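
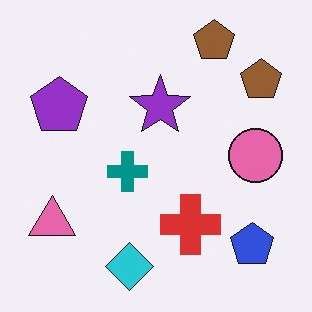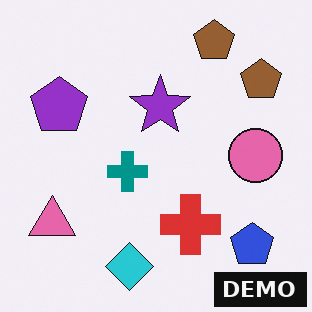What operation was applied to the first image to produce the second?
The image was watermarked with the text "DEMO" in the lower-right corner.

A dark label reading "DEMO" appears in the lower-right corner.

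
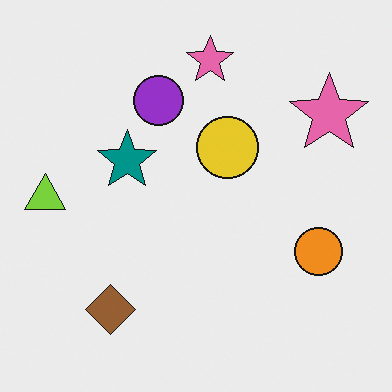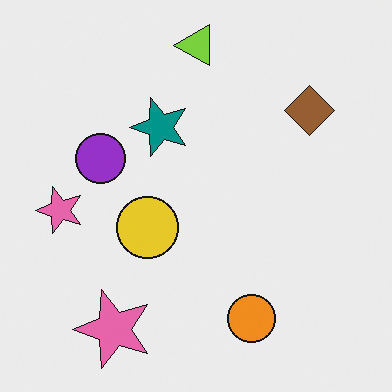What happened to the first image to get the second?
It was transposed (reflected across the top-left ↔ bottom-right diagonal).

Shapes have swapped their row and column positions — what was in the top-right is now in the bottom-left — a diagonal reflection.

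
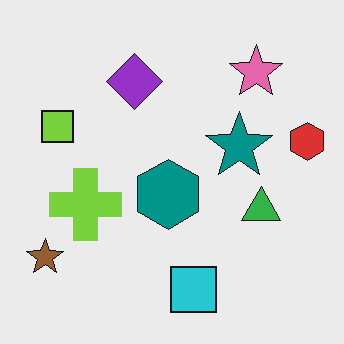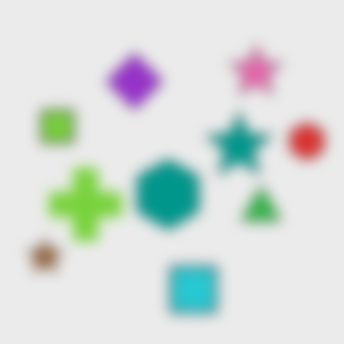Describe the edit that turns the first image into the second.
The transformation is: strongly gaussian-blurred.

Shape edges and outlines are uniformly softened across the whole image.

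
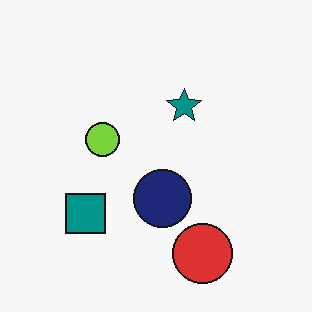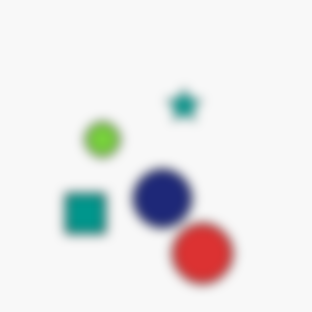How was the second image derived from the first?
The image was strongly gaussian-blurred.

Shape edges and outlines are uniformly softened across the whole image.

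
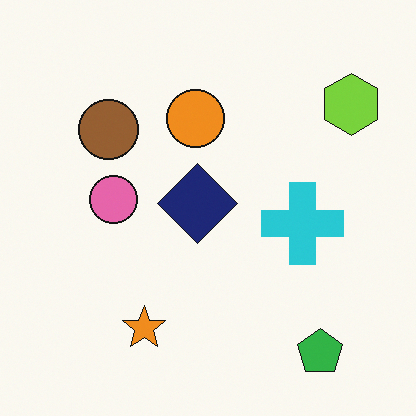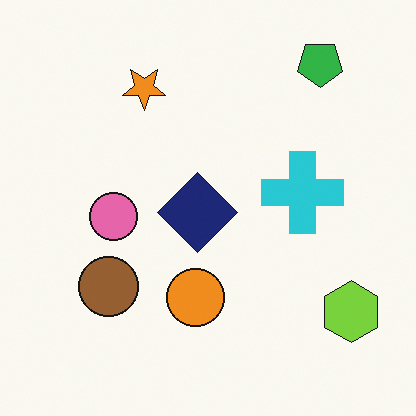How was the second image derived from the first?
This is the original image flipped vertically (top ↔ bottom).

The green pentagon is in the bottom-right of the first image and the top-right of the second — shapes on opposite sides of the horizontal midline have swapped in a mirror flip.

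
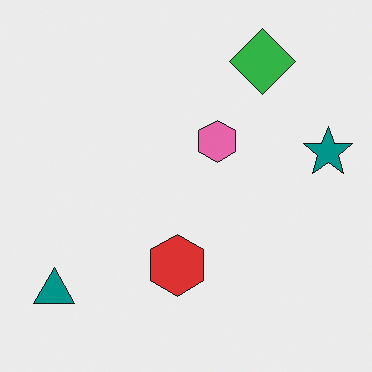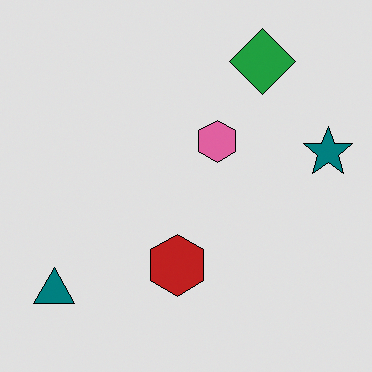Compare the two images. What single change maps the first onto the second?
The image was posterized to a reduced palette.

Each flat color has snapped to a coarser quantized level — most visibly, the near-white background has dropped to a flat grey.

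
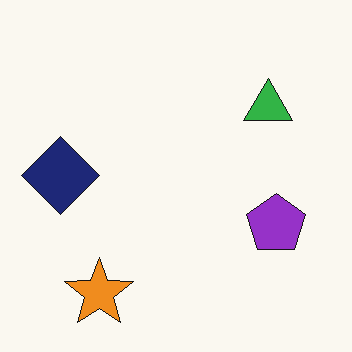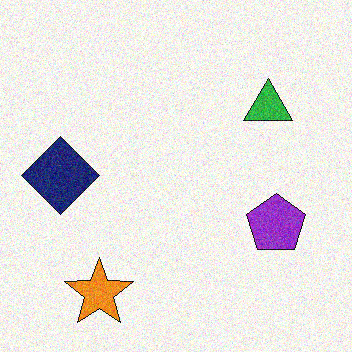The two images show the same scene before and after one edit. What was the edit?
The image was degraded with visible gaussian noise.

Random speckle covers the whole image, including the flat background.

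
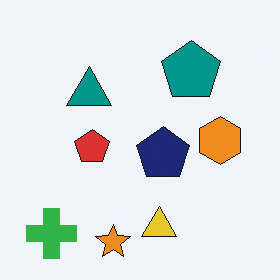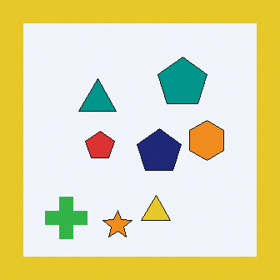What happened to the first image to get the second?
The transformation is: framed with a yellow border.

A solid yellow frame runs around the edge of the second image, with the content slightly shrunk inside it.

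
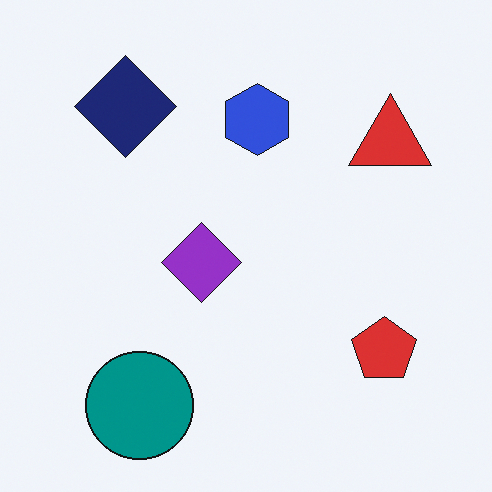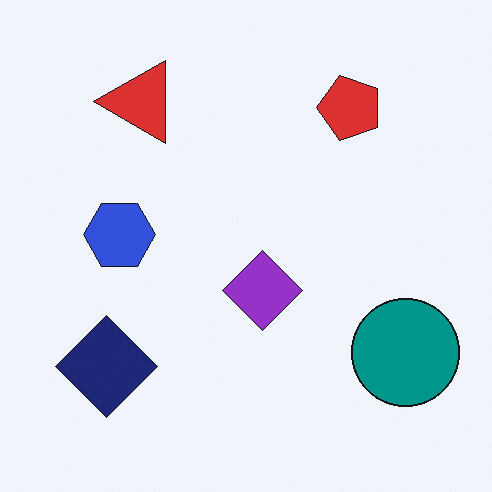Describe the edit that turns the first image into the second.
This is the original image rotated 90° counter-clockwise.

The teal circle sits in the bottom-left of the first image and the bottom-right of the second — consistent with a whole-image 90° counter-clockwise rotation.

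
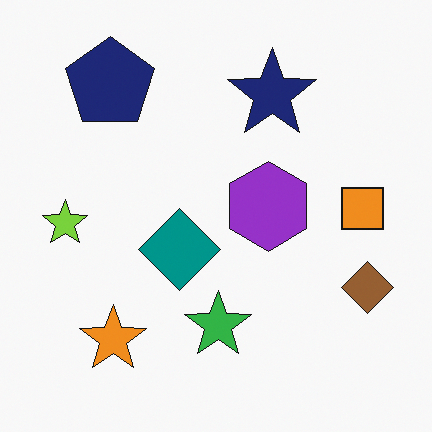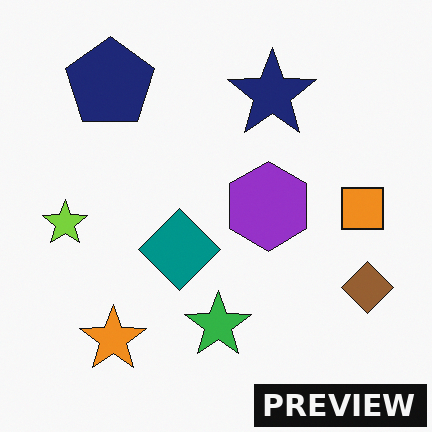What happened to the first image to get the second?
The second image is the first watermarked with the text "PREVIEW" in the lower-right corner.

A dark label reading "PREVIEW" appears in the lower-right corner.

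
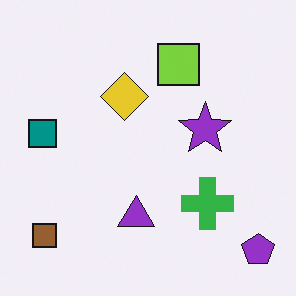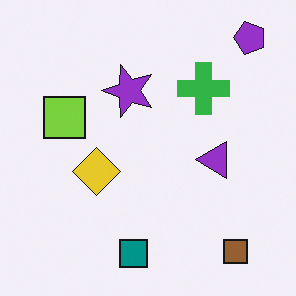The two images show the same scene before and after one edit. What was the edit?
The transformation is: rotated 90° counter-clockwise.

The purple pentagon sits in the bottom-right of the first image and the top-right of the second — consistent with a whole-image 90° counter-clockwise rotation.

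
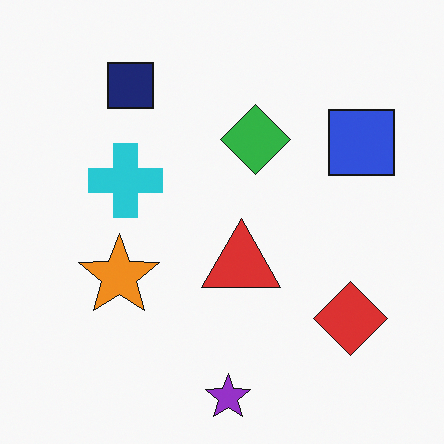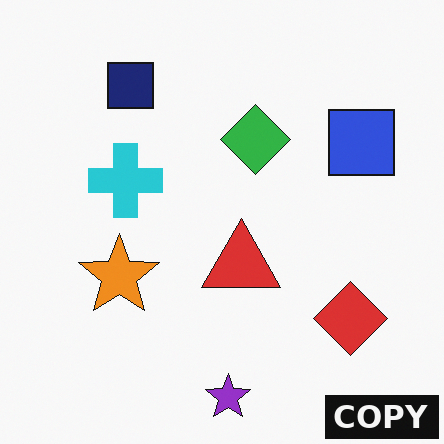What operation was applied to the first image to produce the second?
The transformation is: watermarked with the text "COPY" in the lower-right corner.

A dark label reading "COPY" appears in the lower-right corner.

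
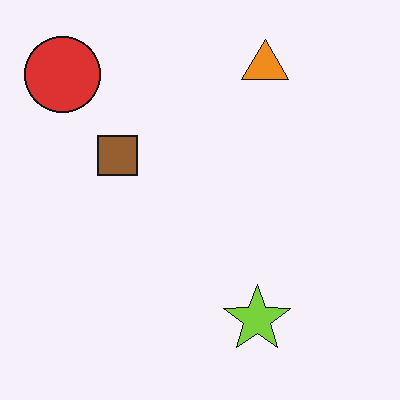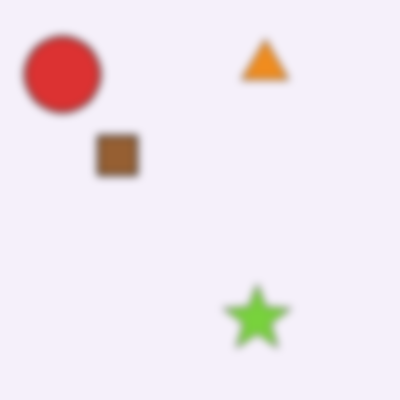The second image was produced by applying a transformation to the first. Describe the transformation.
The transformation is: noticeably gaussian-blurred.

Shape edges and outlines are uniformly softened across the whole image.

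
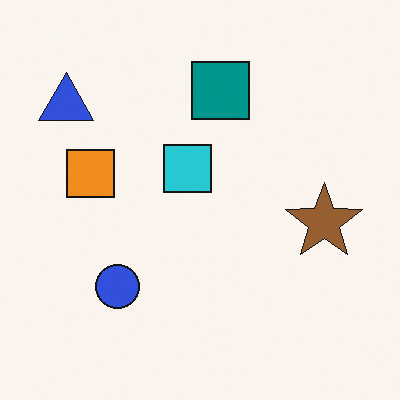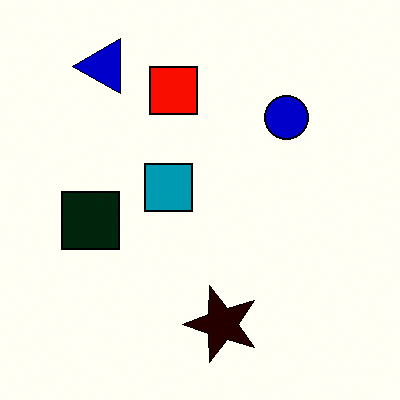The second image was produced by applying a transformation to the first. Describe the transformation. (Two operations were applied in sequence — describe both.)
This is the original image given much higher contrast, then transposed (reflected across the top-left ↔ bottom-right diagonal).

Tones are pushed away from mid-grey across the whole image — a global contrast change. Shapes have swapped their row and column positions — what was in the top-right is now in the bottom-left — a diagonal reflection.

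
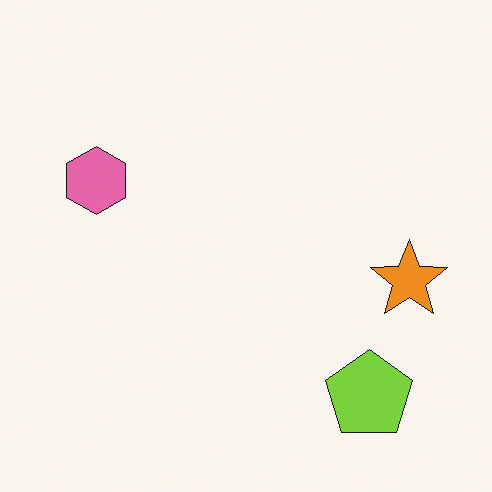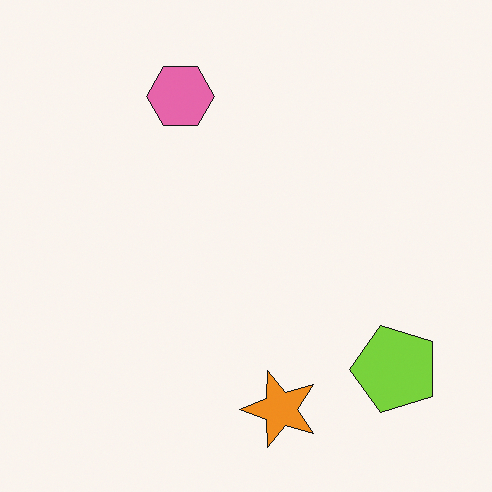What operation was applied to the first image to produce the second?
The transformation is: transposed (reflected across the top-left ↔ bottom-right diagonal).

Shapes have swapped their row and column positions — what was in the top-right is now in the bottom-left — a diagonal reflection.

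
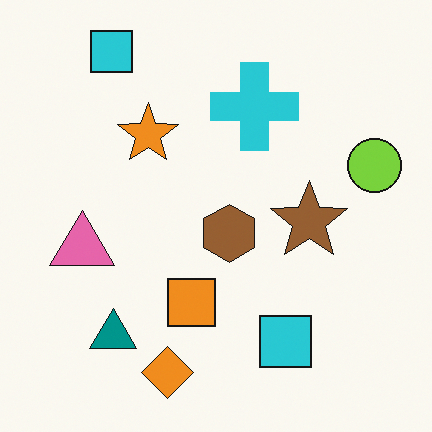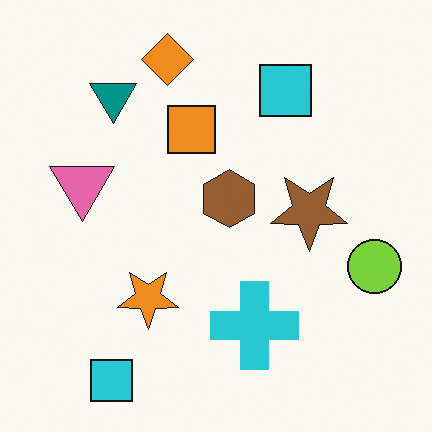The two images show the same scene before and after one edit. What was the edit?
This is the original image flipped vertically (top ↔ bottom).

The orange diamond is in the bottom of the first image and the top of the second — shapes on opposite sides of the horizontal midline have swapped in a mirror flip.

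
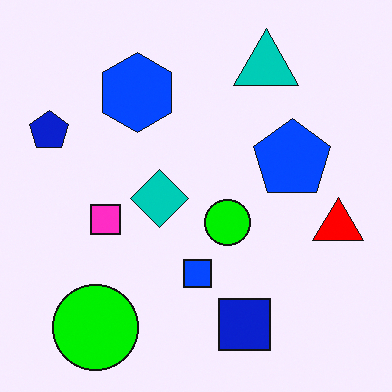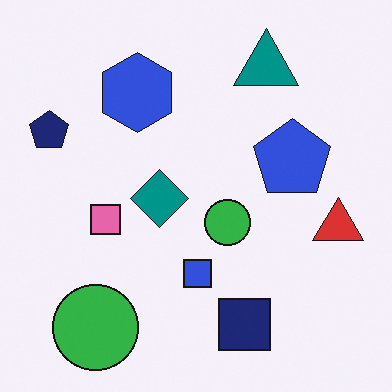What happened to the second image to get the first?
It was made much more vivid (saturation change).

All colors are more vivid — a global saturation change.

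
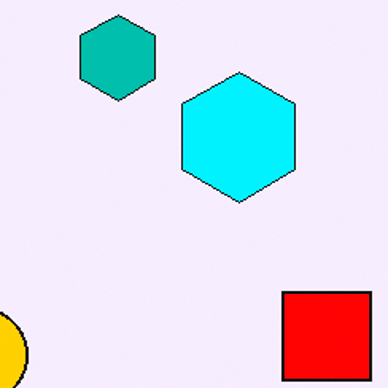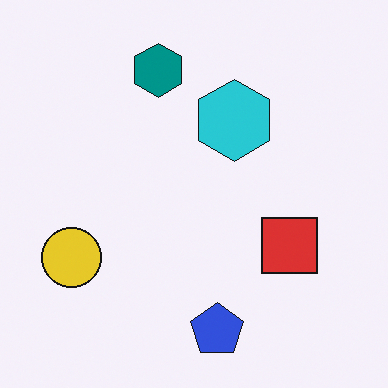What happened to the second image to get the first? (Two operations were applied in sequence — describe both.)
The transformation is: cropped to a modestly smaller region and rescaled, then made much more vivid (saturation change).

The visible shapes are larger and the field of view is narrower; shapes near the original edges may be partly or wholly outside the frame — a crop-and-rescale. All colors are more vivid — a global saturation change.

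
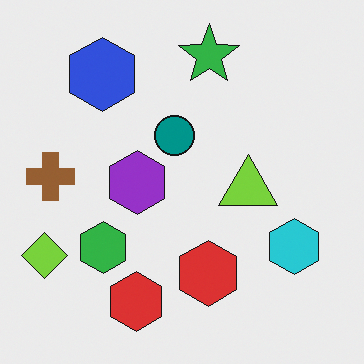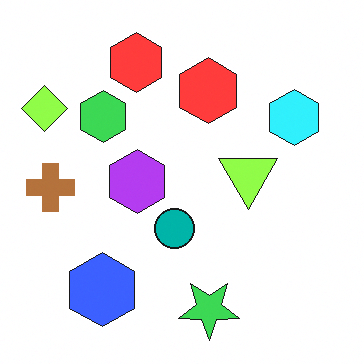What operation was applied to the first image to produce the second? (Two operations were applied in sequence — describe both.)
It was flipped vertically (top ↔ bottom), then brightened a little.

The green star is in the top of the first image and the bottom of the second — shapes on opposite sides of the horizontal midline have swapped in a mirror flip. Every pixel — background and shapes alike — is uniformly brightened.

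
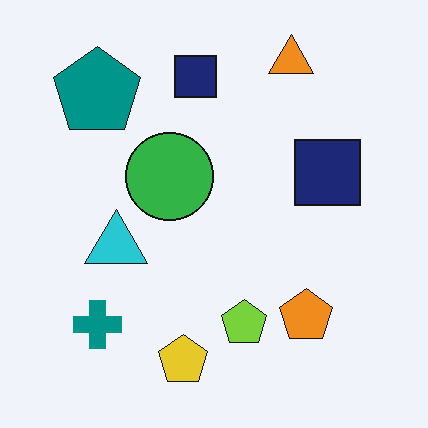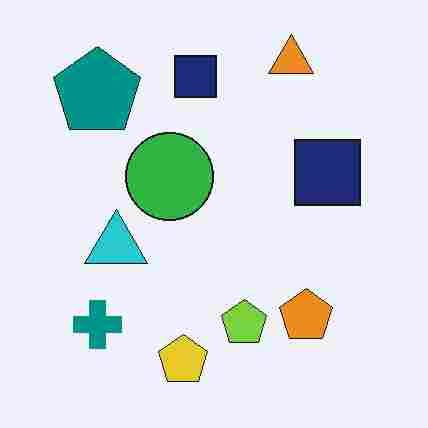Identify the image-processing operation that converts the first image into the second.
Degraded with heavy JPEG compression.

Blocky 8×8 compression artifacts appear around shape edges and the flat background shows ringing — characteristic JPEG degradation.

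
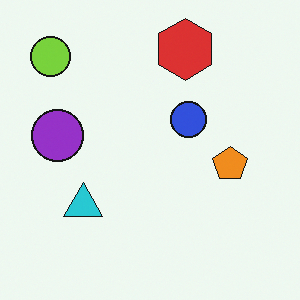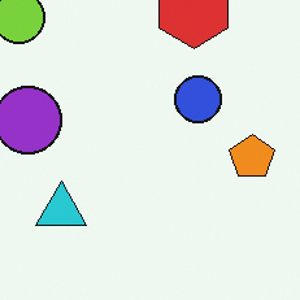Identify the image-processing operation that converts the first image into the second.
The transformation is: cropped to a modestly smaller region and rescaled.

The visible shapes are larger and the field of view is narrower; shapes near the original edges may be partly or wholly outside the frame — a crop-and-rescale.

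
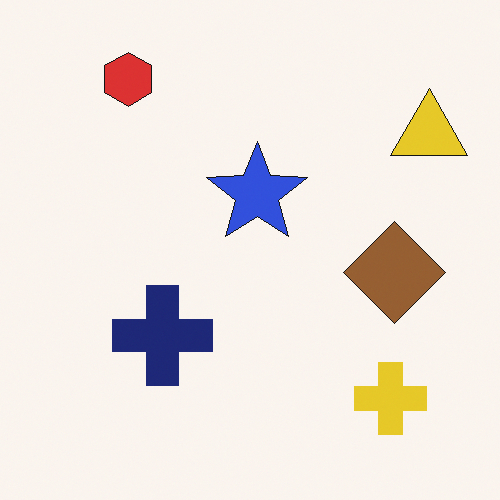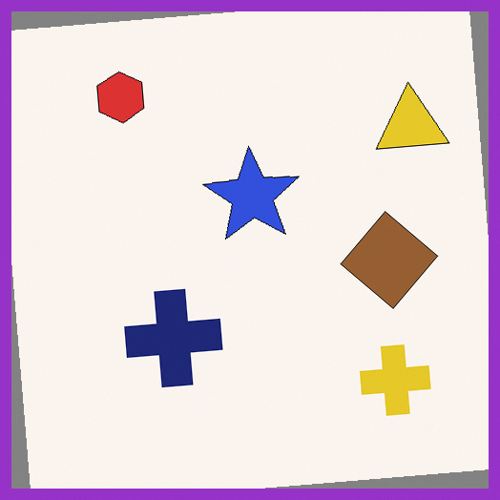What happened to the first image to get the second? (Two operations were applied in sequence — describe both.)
Rotated counter-clockwise by a few degrees, then framed with a purple border.

Every shape is tilted by the same angle and the image corners show triangular fill wedges — a whole-image rotation by a non-right angle. A solid purple frame runs around the edge of the second image, with the content slightly shrunk inside it.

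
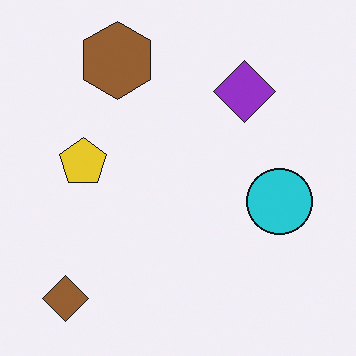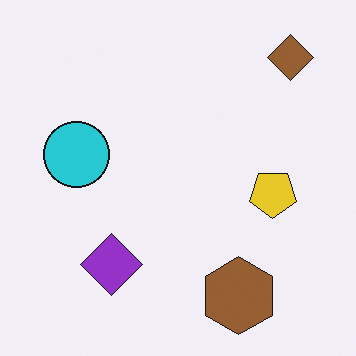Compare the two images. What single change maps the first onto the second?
The second image is the first rotated 180°.

The brown diamond sits in the bottom-left of the first image and the top-right of the second — consistent with a whole-image 180° rotation.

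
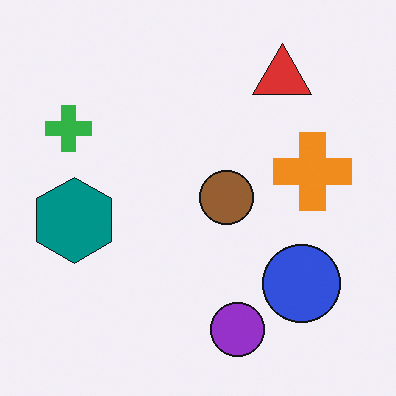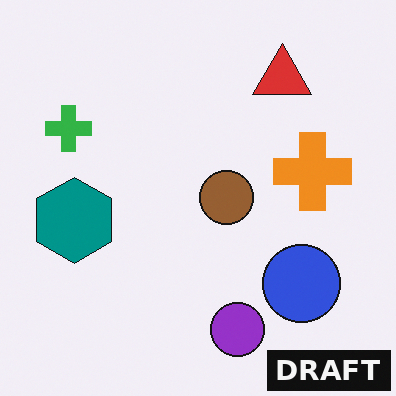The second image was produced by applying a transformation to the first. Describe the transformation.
The second image is the first watermarked with the text "DRAFT" in the lower-right corner.

A dark label reading "DRAFT" appears in the lower-right corner.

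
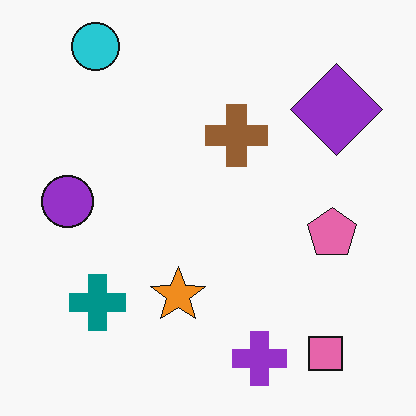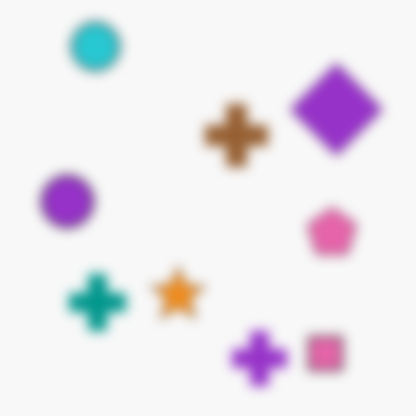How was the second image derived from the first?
The second image is the first heavily blurred.

Shape edges and outlines are uniformly softened across the whole image.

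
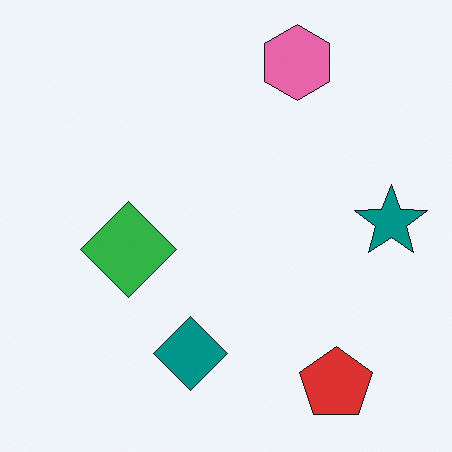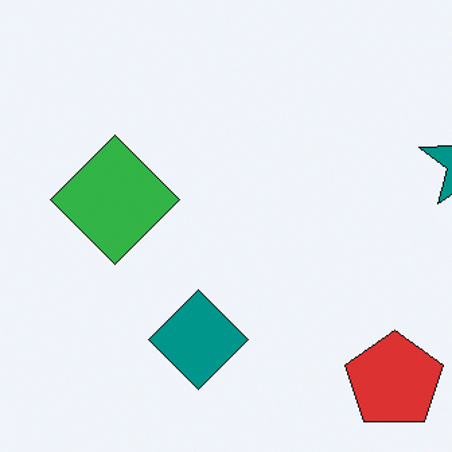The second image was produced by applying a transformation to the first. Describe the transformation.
The image was cropped to a modestly smaller region and rescaled.

The visible shapes are larger and the field of view is narrower; shapes near the original edges may be partly or wholly outside the frame — a crop-and-rescale.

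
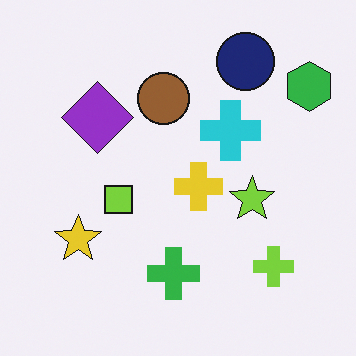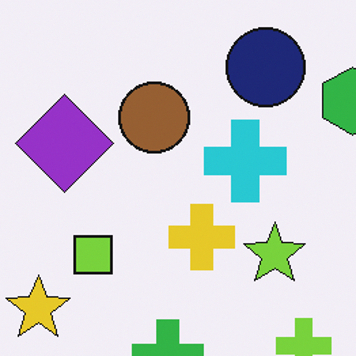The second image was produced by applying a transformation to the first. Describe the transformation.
Cropped slightly and scaled back up.

The visible shapes are larger and the field of view is narrower; shapes near the original edges may be partly or wholly outside the frame — a crop-and-rescale.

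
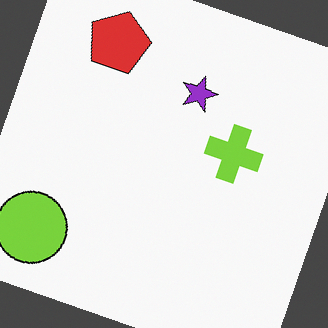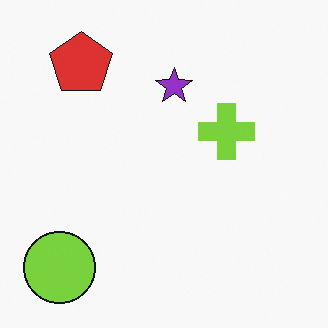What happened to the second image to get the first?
The image was rotated clockwise by a moderate amount.

Every shape is tilted by the same angle and the image corners show triangular fill wedges — a whole-image rotation by a non-right angle.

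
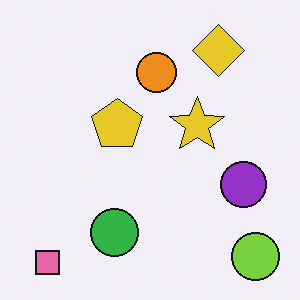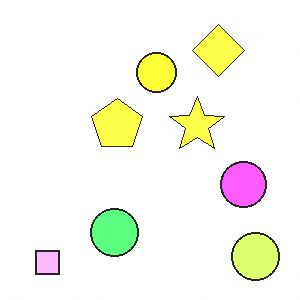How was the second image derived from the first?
This is the original image brightened a lot.

Every pixel — background and shapes alike — is uniformly brightened.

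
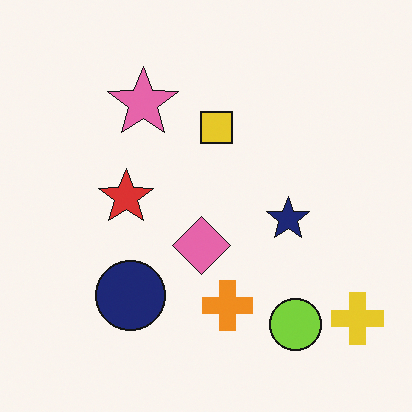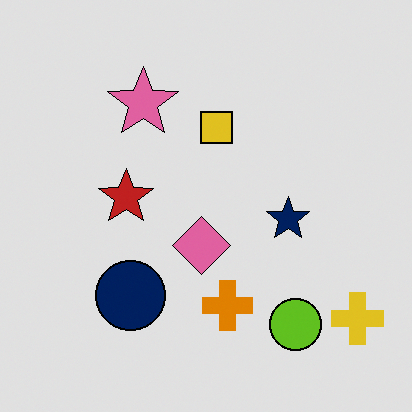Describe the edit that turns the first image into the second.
The second image is the first moderately posterized.

Each flat color has snapped to a coarser quantized level — most visibly, the near-white background has dropped to a flat grey.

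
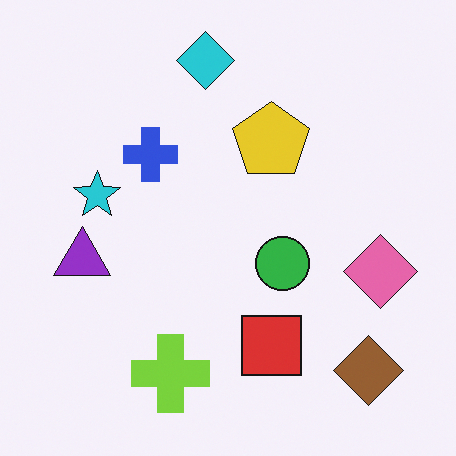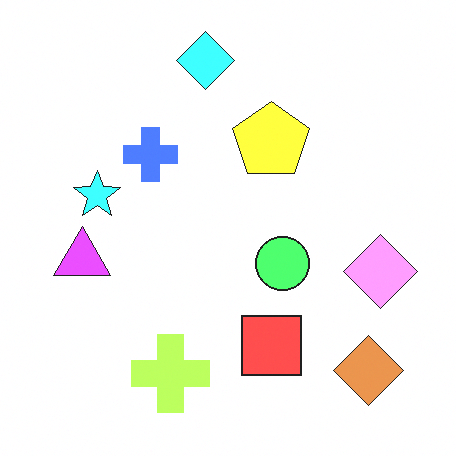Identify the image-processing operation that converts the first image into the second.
The transformation is: substantially brightened.

Every pixel — background and shapes alike — is uniformly brightened.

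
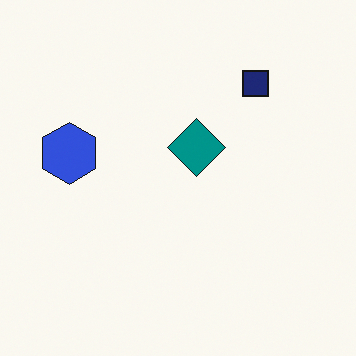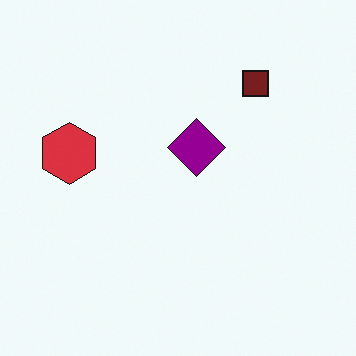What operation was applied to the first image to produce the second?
This is the original image hue-shifted through roughly a third of the color wheel.

Every shape's color has rotated by the same amount around the hue wheel — a uniform hue shift.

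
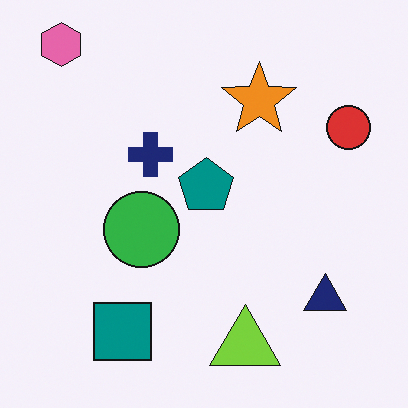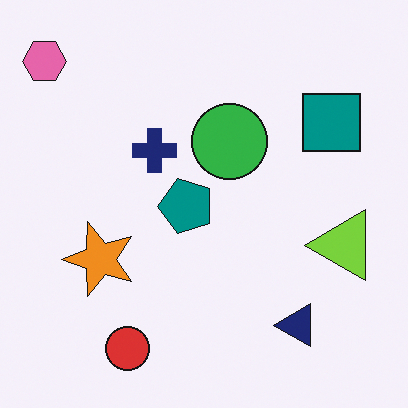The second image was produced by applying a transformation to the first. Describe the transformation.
Transposed (reflected across the top-left ↔ bottom-right diagonal).

Shapes have swapped their row and column positions — what was in the top-right is now in the bottom-left — a diagonal reflection.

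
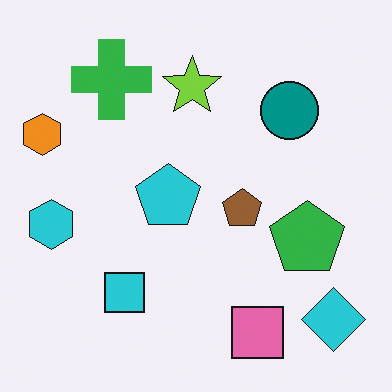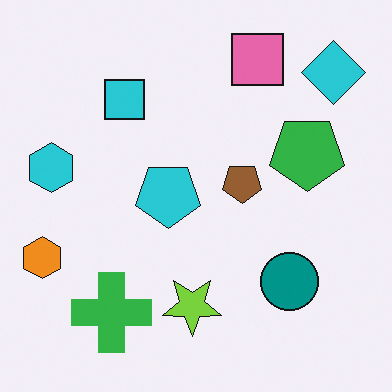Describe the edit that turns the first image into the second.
It was flipped vertically (top ↔ bottom).

The pink square is in the bottom of the first image and the top of the second — shapes on opposite sides of the horizontal midline have swapped in a mirror flip.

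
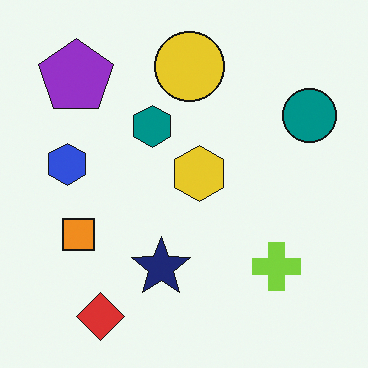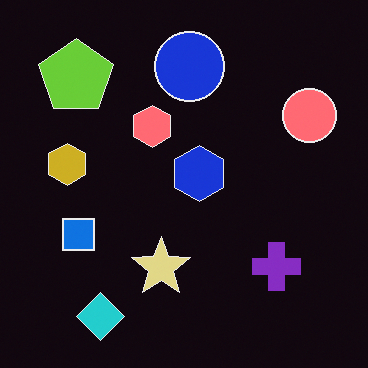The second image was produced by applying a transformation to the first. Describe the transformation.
Color-inverted (negative).

The light background has become dark and every shape's color is its complement — a photographic negative.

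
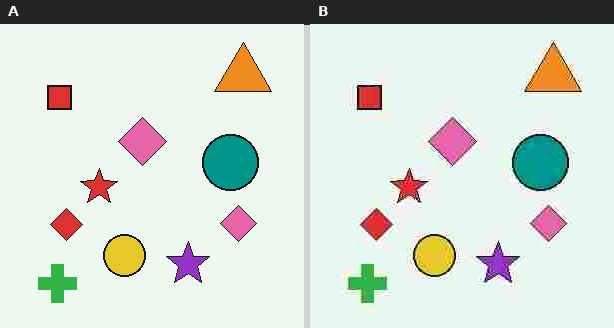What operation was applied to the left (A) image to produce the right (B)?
It was heavily JPEG-compressed with obvious blocking artifacts.

Blocky 8×8 compression artifacts appear around shape edges and the flat background shows ringing — characteristic JPEG degradation.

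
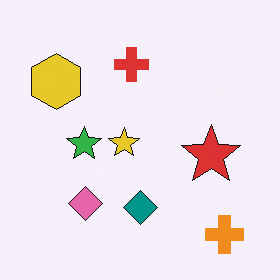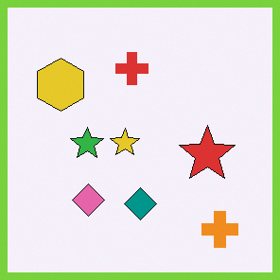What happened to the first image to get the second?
The image was framed with a lime border.

A solid lime frame runs around the edge of the second image, with the content slightly shrunk inside it.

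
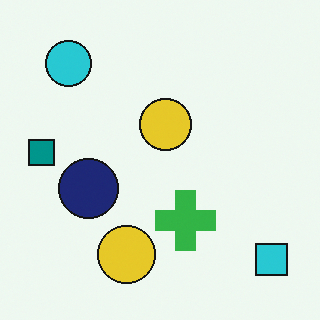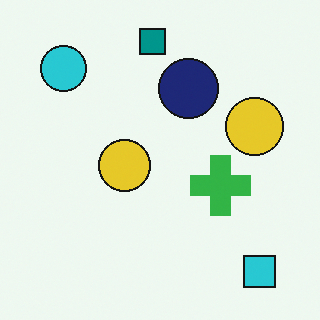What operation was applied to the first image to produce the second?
Transposed (reflected across the top-left ↔ bottom-right diagonal).

Shapes have swapped their row and column positions — what was in the top-right is now in the bottom-left — a diagonal reflection.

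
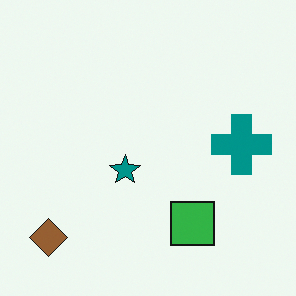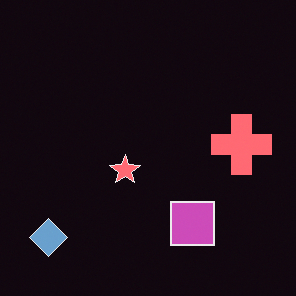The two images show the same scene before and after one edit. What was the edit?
This is the original image color-inverted (negative).

The light background has become dark and every shape's color is its complement — a photographic negative.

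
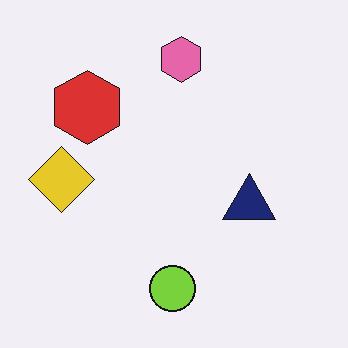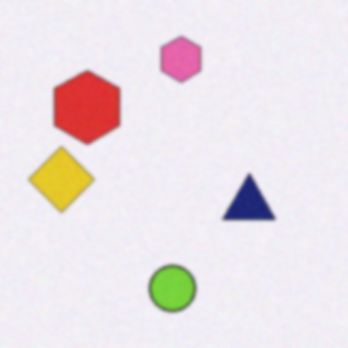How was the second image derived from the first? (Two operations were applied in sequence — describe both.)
The second image is the first degraded with a light layer of grain, then slightly softened.

Random speckle covers the whole image, including the flat background. Shape edges and outlines are uniformly softened across the whole image.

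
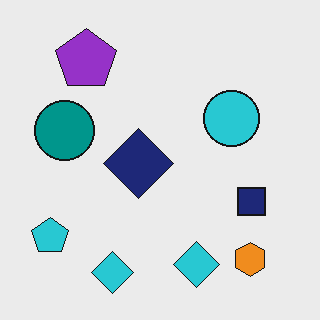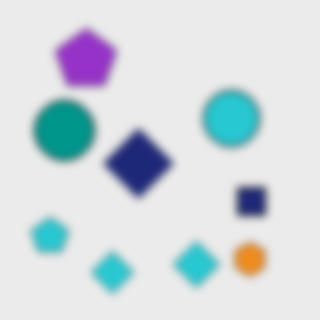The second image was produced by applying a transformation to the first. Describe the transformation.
The image was moderately blurred.

Shape edges and outlines are uniformly softened across the whole image.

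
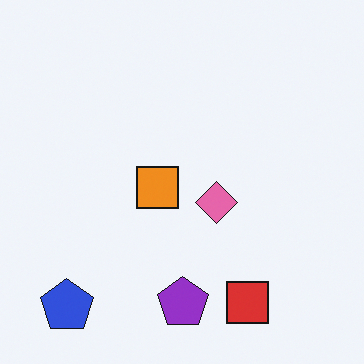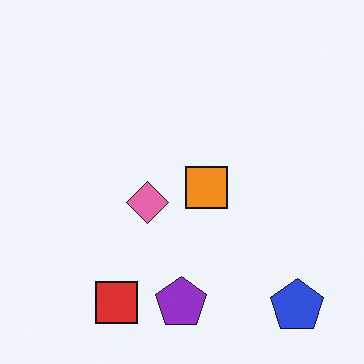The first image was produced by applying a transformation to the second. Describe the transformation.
It was flipped horizontally (left ↔ right).

The blue pentagon is in the bottom-right of the second image and the bottom-left of the first — shapes on opposite sides of the vertical midline have swapped in a mirror flip.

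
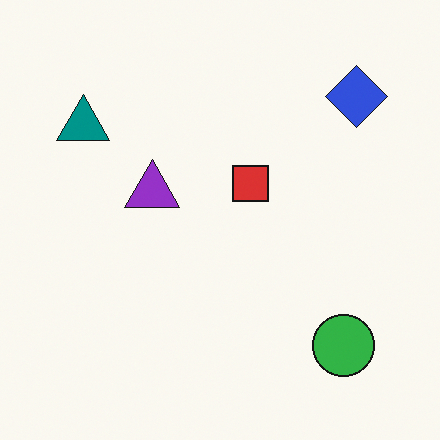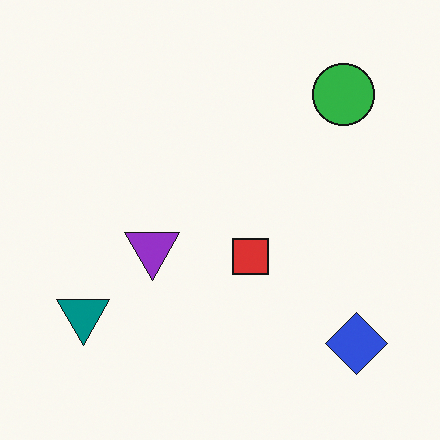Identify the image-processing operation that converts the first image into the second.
This is the original image flipped vertically (top ↔ bottom).

The green circle is in the bottom-right of the first image and the top-right of the second — shapes on opposite sides of the horizontal midline have swapped in a mirror flip.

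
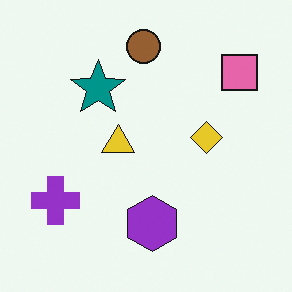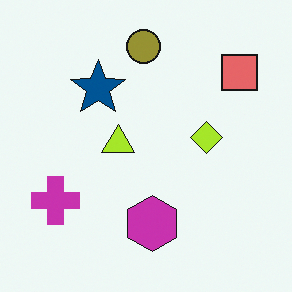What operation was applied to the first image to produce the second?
The transformation is: hue-shifted slightly.

Every shape's color has rotated by the same amount around the hue wheel — a uniform hue shift.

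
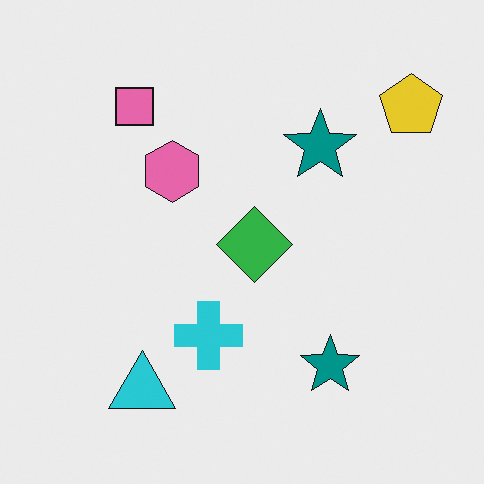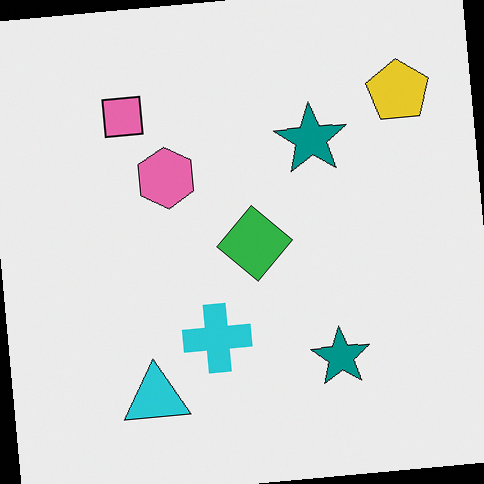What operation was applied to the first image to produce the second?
It was rotated counter-clockwise by a few degrees.

Every shape is tilted by the same angle and the image corners show triangular fill wedges — a whole-image rotation by a non-right angle.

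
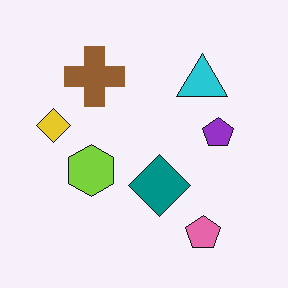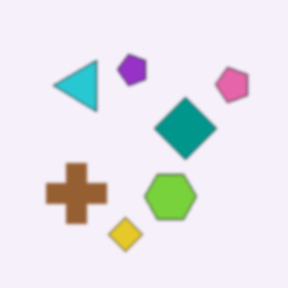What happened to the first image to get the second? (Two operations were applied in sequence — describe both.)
The second image is the first rotated 90° counter-clockwise, then slightly softened.

The pink pentagon sits in the bottom-right of the first image and the top-right of the second — consistent with a whole-image 90° counter-clockwise rotation. Shape edges and outlines are uniformly softened across the whole image.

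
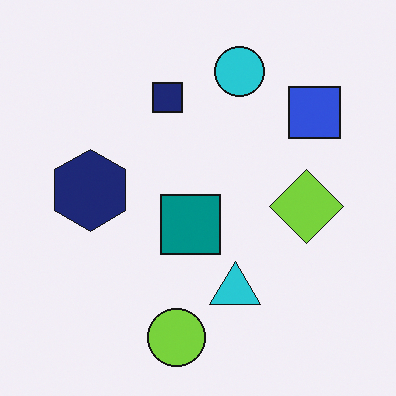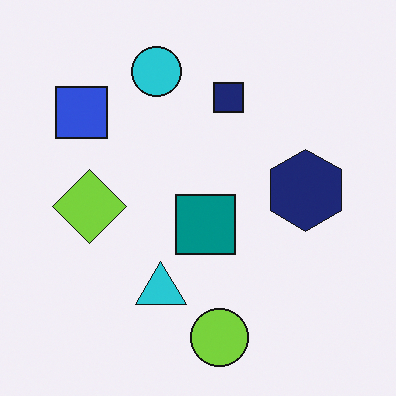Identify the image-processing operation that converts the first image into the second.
Flipped horizontally (left ↔ right).

The blue square is in the top-right of the first image and the top-left of the second — shapes on opposite sides of the vertical midline have swapped in a mirror flip.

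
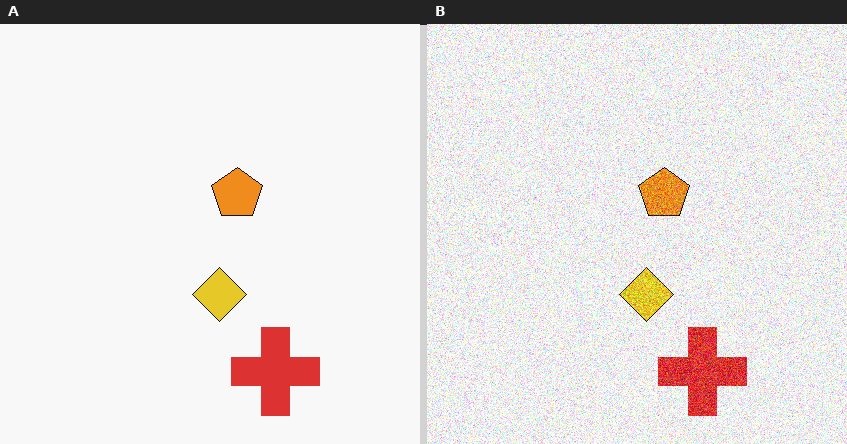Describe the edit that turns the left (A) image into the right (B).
The right (B) image is the left (A) degraded with strong gaussian noise.

Random speckle covers the whole image, including the flat background.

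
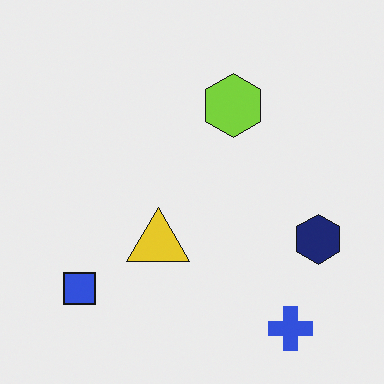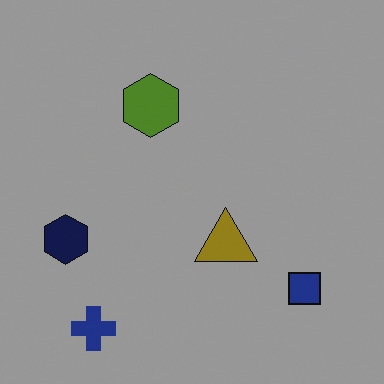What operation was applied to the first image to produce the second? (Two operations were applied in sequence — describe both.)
The second image is the first darkened a lot, then flipped horizontally (left ↔ right).

Every pixel — background and shapes alike — is uniformly darkened. The navy hexagon is in the right of the first image and the left of the second — shapes on opposite sides of the vertical midline have swapped in a mirror flip.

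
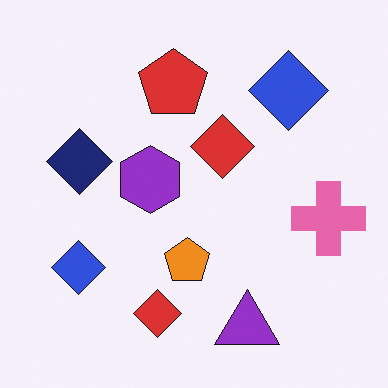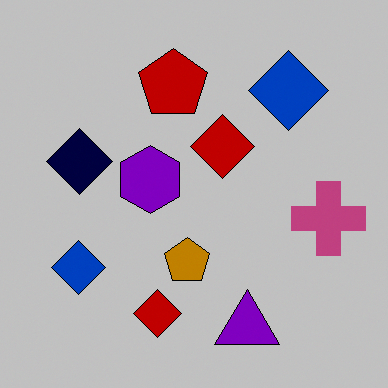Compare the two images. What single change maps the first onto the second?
The second image is the first heavily posterized to just a handful of flat colors.

Each flat color has snapped to a coarser quantized level — most visibly, the near-white background has dropped to a flat grey.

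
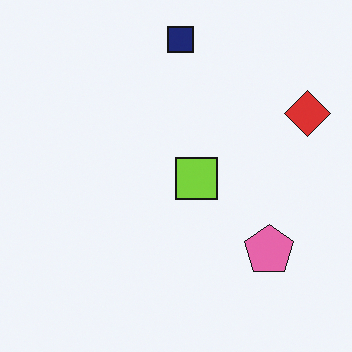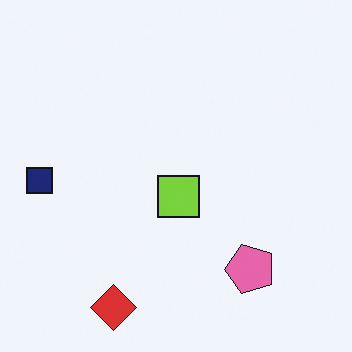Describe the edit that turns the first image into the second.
It was transposed (reflected across the top-left ↔ bottom-right diagonal).

Shapes have swapped their row and column positions — what was in the top-right is now in the bottom-left — a diagonal reflection.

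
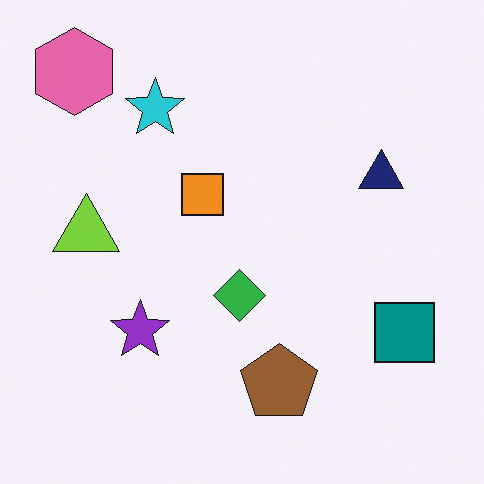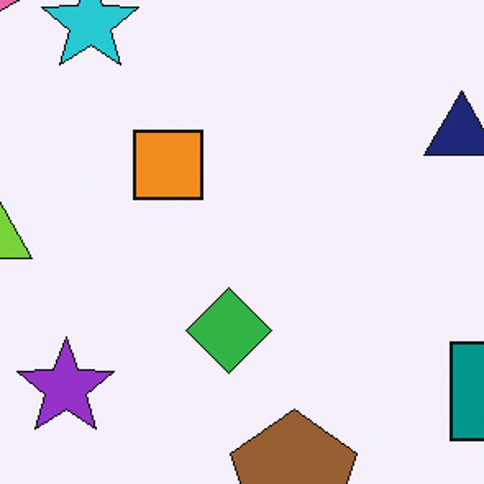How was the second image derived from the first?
The transformation is: cropped tightly and scaled back up.

The visible shapes are larger and the field of view is narrower; shapes near the original edges may be partly or wholly outside the frame — a crop-and-rescale.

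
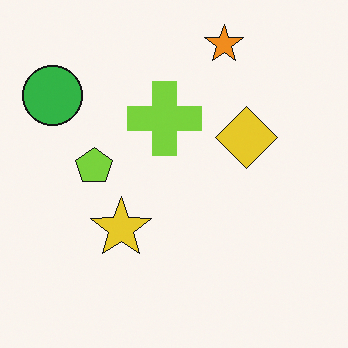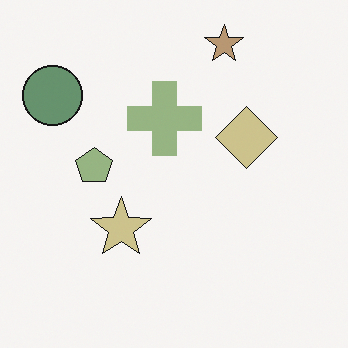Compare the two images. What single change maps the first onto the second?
It was made much more muted (saturation change).

All colors are more muted and greyish — a global saturation change.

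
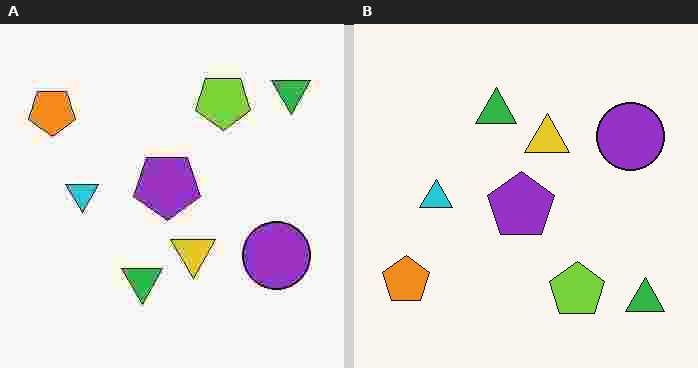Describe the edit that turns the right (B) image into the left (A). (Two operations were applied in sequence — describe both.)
The image was degraded with heavy JPEG compression, then flipped vertically (top ↔ bottom).

Blocky 8×8 compression artifacts appear around shape edges and the flat background shows ringing — characteristic JPEG degradation. The lime pentagon is in the bottom of the right (B) image and the top of the left (A) — shapes on opposite sides of the horizontal midline have swapped in a mirror flip.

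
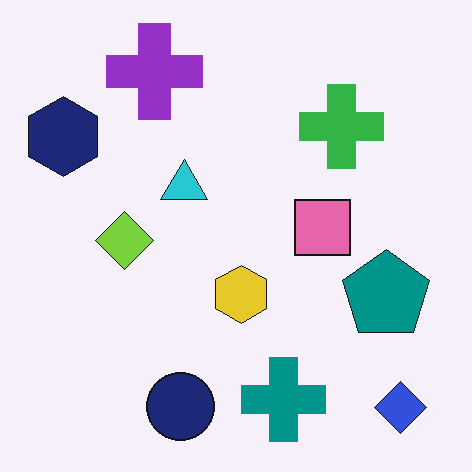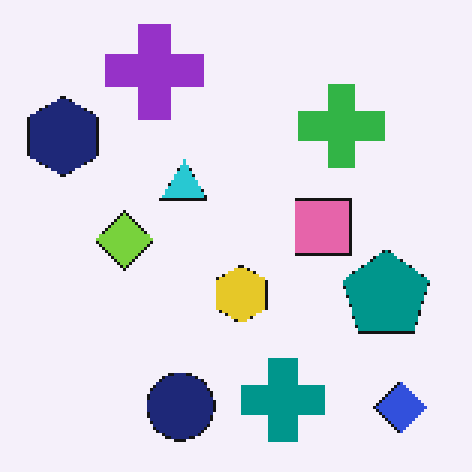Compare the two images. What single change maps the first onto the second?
The image was lightly pixelated (a mild mosaic effect).

Shapes are reduced to large square blocks; fine edges and outlines are lost — a downscale-then-upscale (mosaic) effect.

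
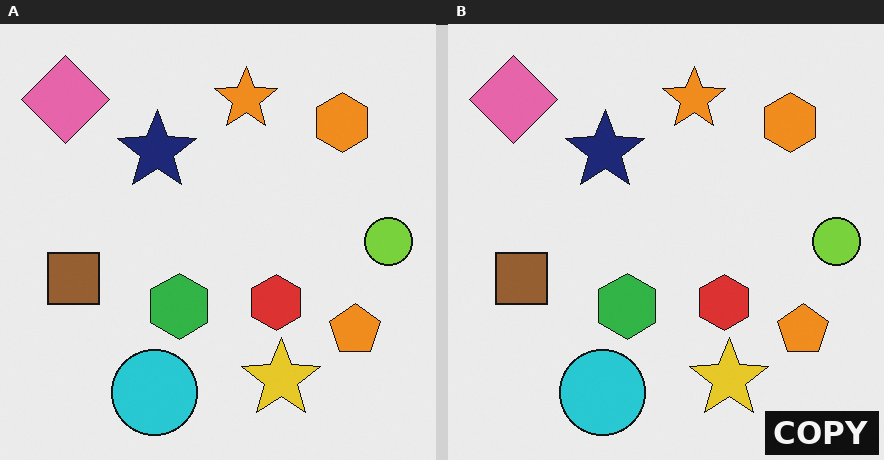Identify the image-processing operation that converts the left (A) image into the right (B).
This is the original image watermarked with the text "COPY" in the lower-right corner.

A dark label reading "COPY" appears in the lower-right corner.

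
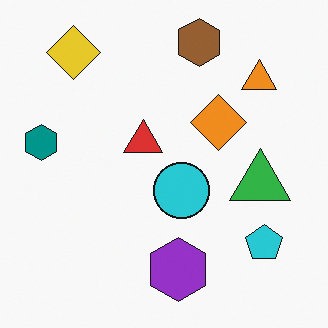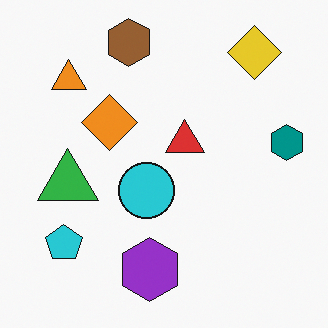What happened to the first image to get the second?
Flipped horizontally (left ↔ right).

The teal hexagon is in the left of the first image and the right of the second — shapes on opposite sides of the vertical midline have swapped in a mirror flip.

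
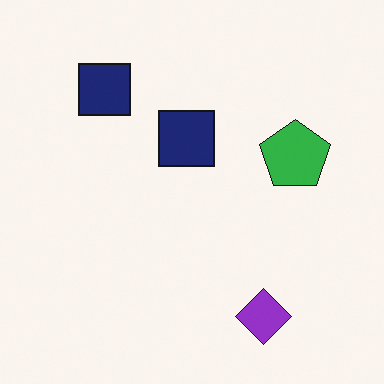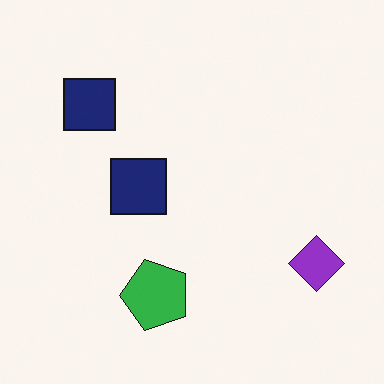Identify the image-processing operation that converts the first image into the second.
Transposed (reflected across the top-left ↔ bottom-right diagonal).

Shapes have swapped their row and column positions — what was in the top-right is now in the bottom-left — a diagonal reflection.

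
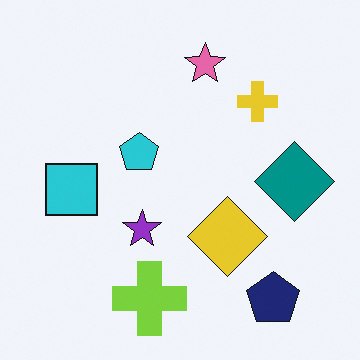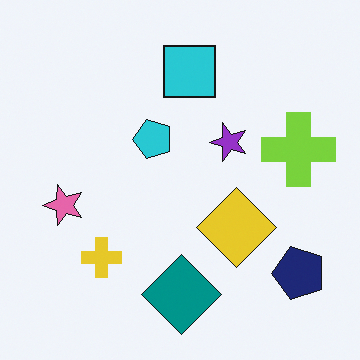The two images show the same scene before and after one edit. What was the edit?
This is the original image transposed (reflected across the top-left ↔ bottom-right diagonal).

Shapes have swapped their row and column positions — what was in the top-right is now in the bottom-left — a diagonal reflection.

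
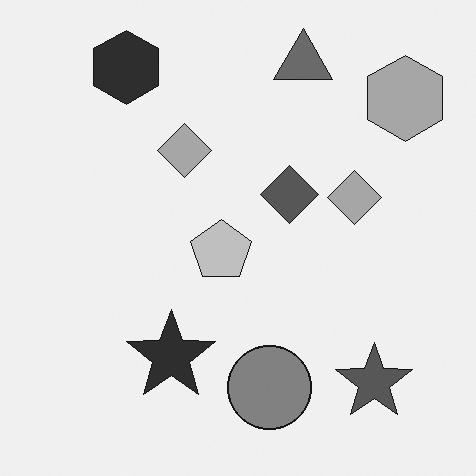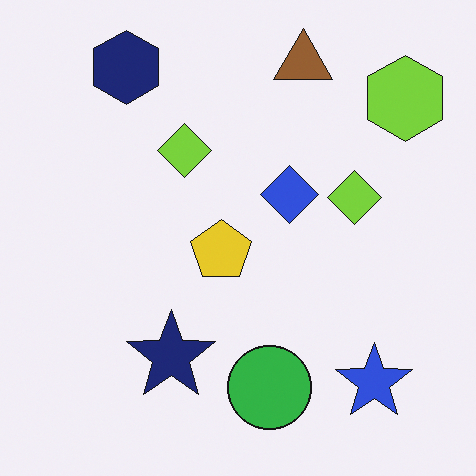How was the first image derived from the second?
It was converted to grayscale.

All color is removed — every shape is now a shade of grey.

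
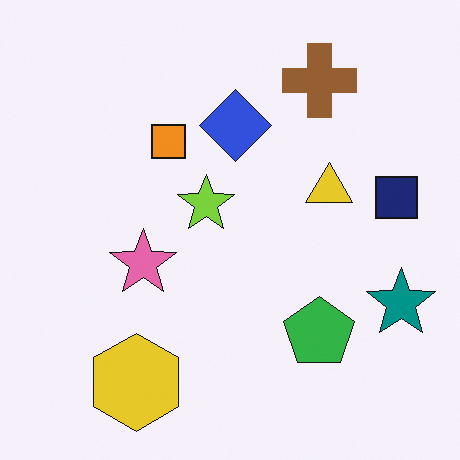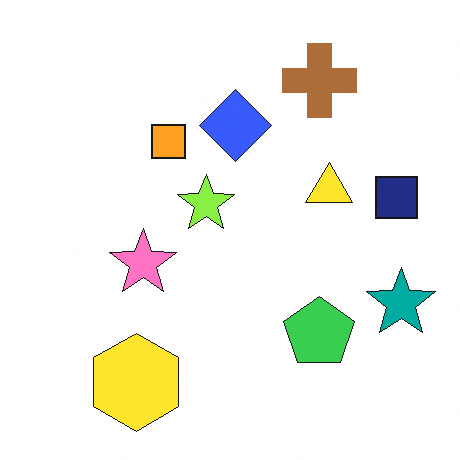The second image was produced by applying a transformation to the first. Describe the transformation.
The image was brightened a little.

Every pixel — background and shapes alike — is uniformly brightened.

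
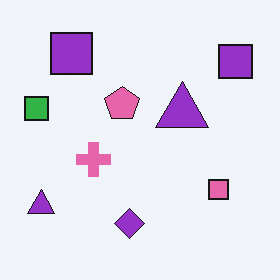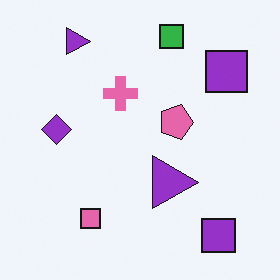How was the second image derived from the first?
Rotated 90° clockwise.

The green square sits in the left of the first image and the top of the second — consistent with a whole-image 90° clockwise rotation.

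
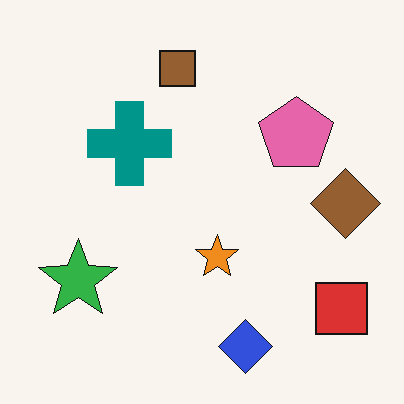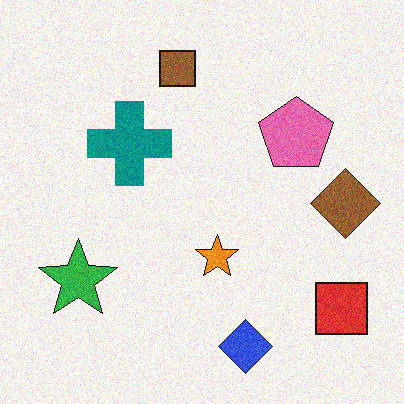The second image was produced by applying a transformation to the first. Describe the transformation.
The transformation is: degraded with moderate additive noise.

Random speckle covers the whole image, including the flat background.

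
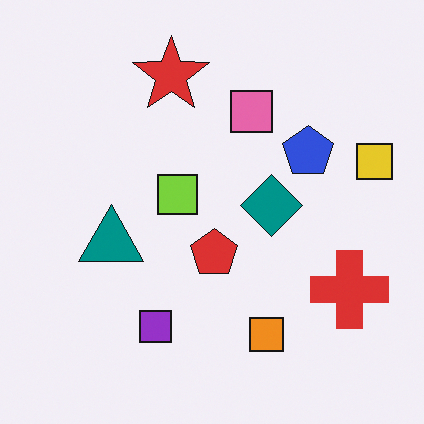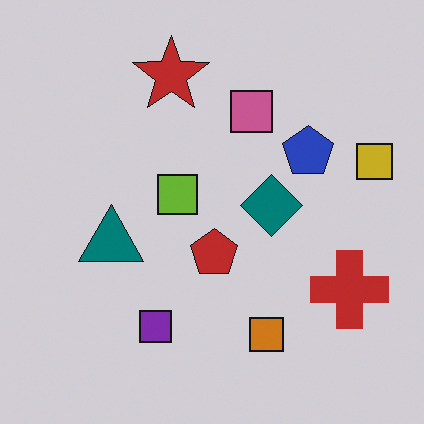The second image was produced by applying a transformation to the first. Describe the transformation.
This is the original image slightly darkened.

Every pixel — background and shapes alike — is uniformly darkened.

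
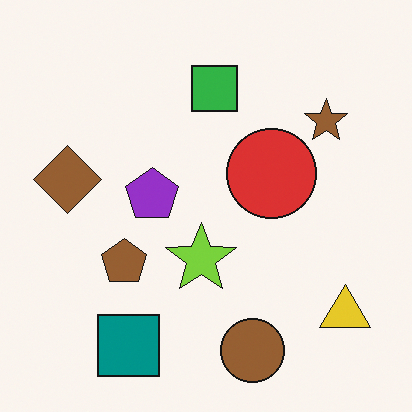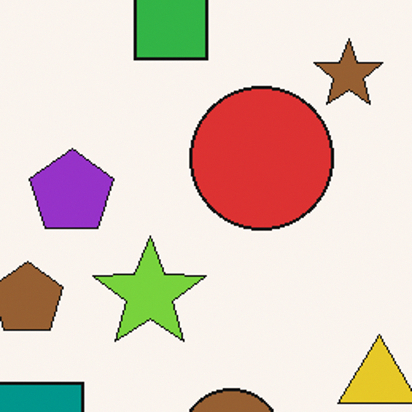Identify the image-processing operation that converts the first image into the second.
The transformation is: cropped slightly and scaled back up.

The visible shapes are larger and the field of view is narrower; shapes near the original edges may be partly or wholly outside the frame — a crop-and-rescale.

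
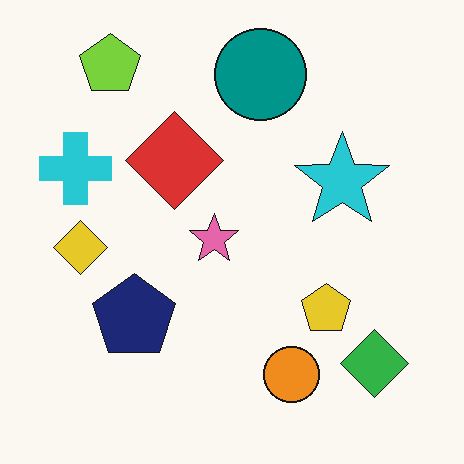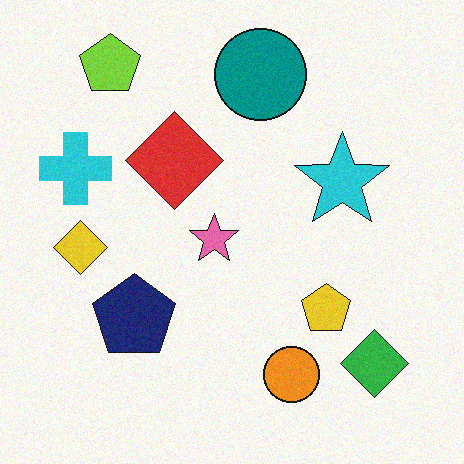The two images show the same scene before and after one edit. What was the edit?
The transformation is: degraded with light additive noise.

Random speckle covers the whole image, including the flat background.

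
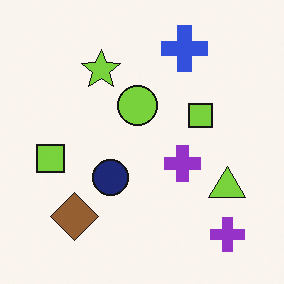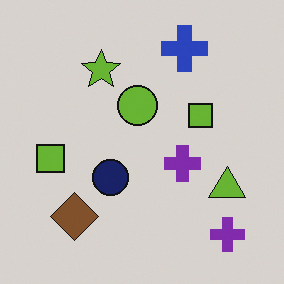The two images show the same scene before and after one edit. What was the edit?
The second image is the first slightly darkened.

Every pixel — background and shapes alike — is uniformly darkened.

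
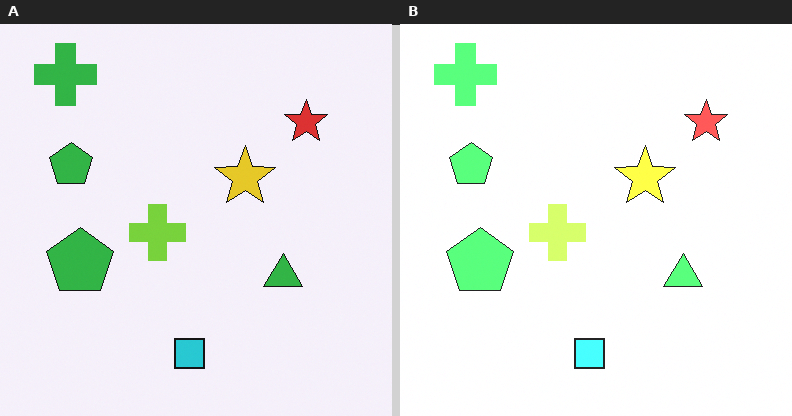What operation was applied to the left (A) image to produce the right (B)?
The right (B) image is the left (A) brightened a lot.

Every pixel — background and shapes alike — is uniformly brightened.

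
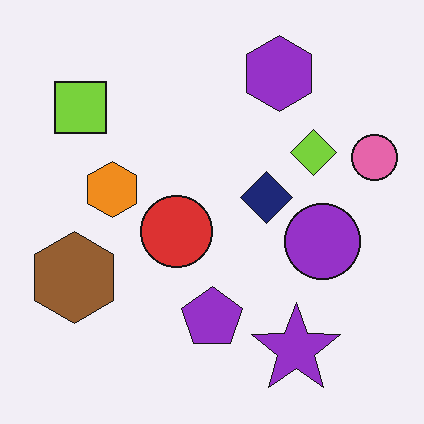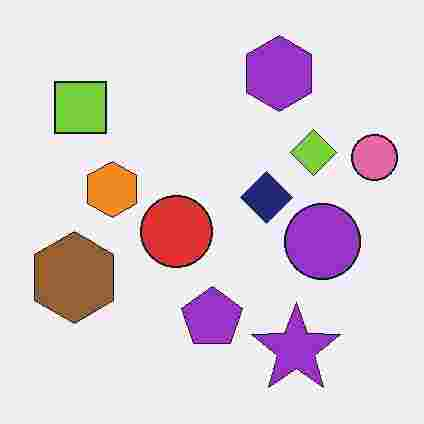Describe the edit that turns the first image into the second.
The transformation is: heavily JPEG-compressed with obvious blocking artifacts.

Blocky 8×8 compression artifacts appear around shape edges and the flat background shows ringing — characteristic JPEG degradation.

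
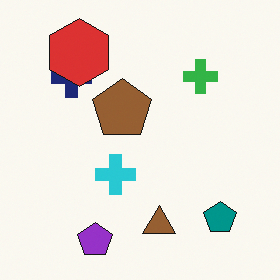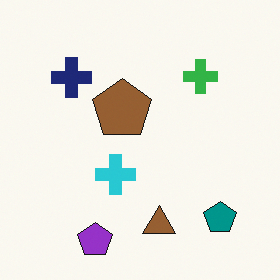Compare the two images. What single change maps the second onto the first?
Overlaid with an additional red hexagon.

A red hexagon appears in the first image that is absent from the second.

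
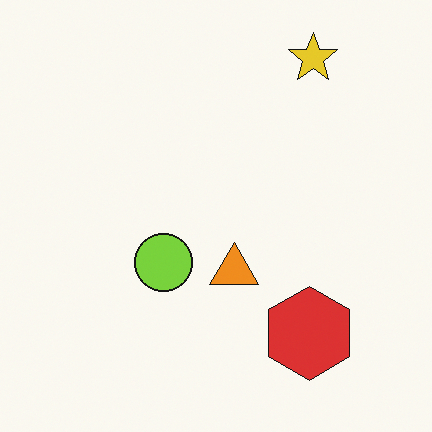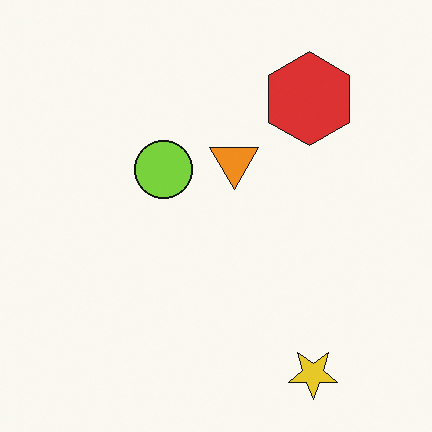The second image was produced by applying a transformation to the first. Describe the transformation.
This is the original image flipped vertically (top ↔ bottom).

The yellow star is in the top-right of the first image and the bottom-right of the second — shapes on opposite sides of the horizontal midline have swapped in a mirror flip.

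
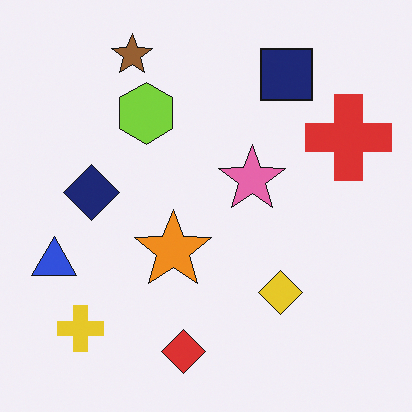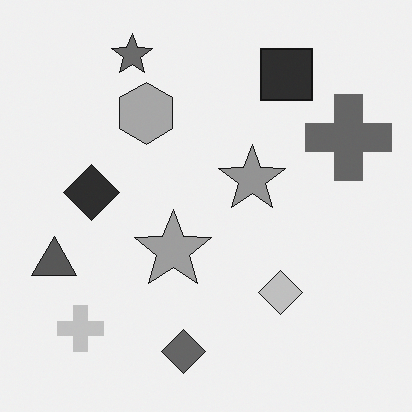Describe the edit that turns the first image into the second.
This is the original image converted to grayscale.

All color is removed — every shape is now a shade of grey.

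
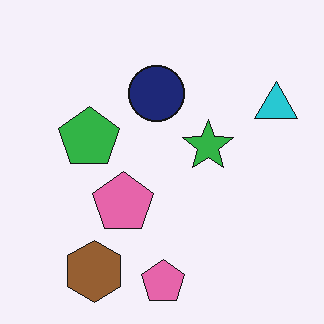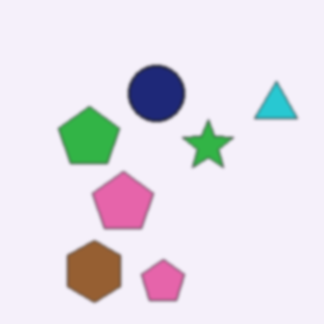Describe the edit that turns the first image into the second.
This is the original image lightly blurred.

Shape edges and outlines are uniformly softened across the whole image.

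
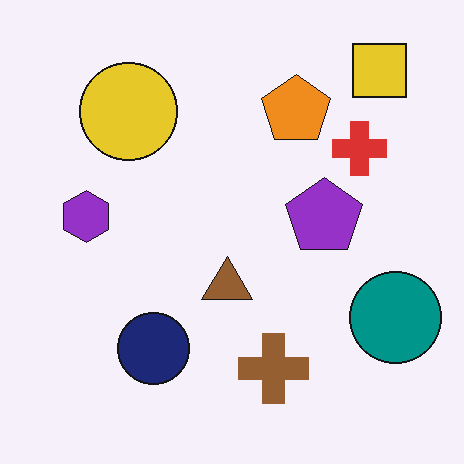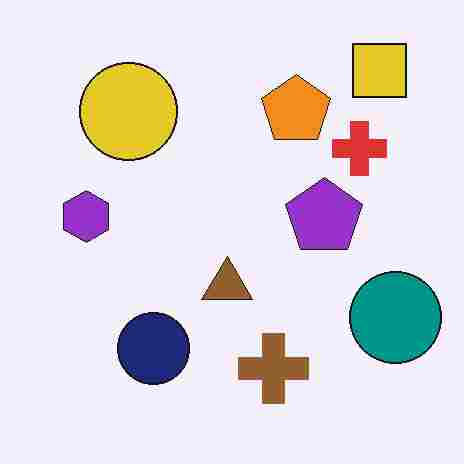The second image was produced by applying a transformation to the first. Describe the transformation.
This is the original image degraded with heavy JPEG compression.

Blocky 8×8 compression artifacts appear around shape edges and the flat background shows ringing — characteristic JPEG degradation.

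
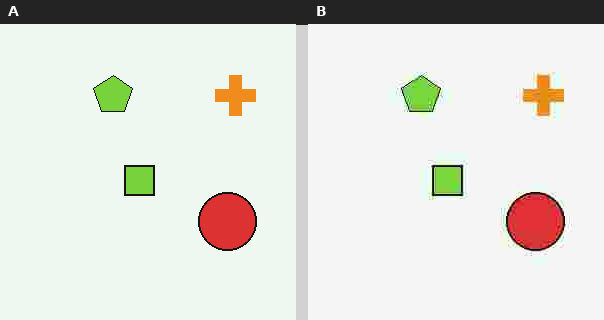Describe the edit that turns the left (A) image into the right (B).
The transformation is: degraded with heavy JPEG compression.

Blocky 8×8 compression artifacts appear around shape edges and the flat background shows ringing — characteristic JPEG degradation.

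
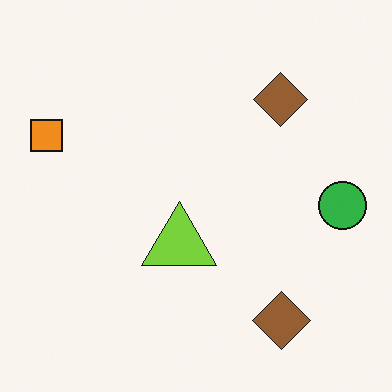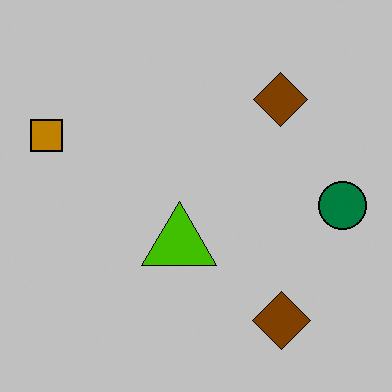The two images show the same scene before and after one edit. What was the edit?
The image was aggressively posterized.

Each flat color has snapped to a coarser quantized level — most visibly, the near-white background has dropped to a flat grey.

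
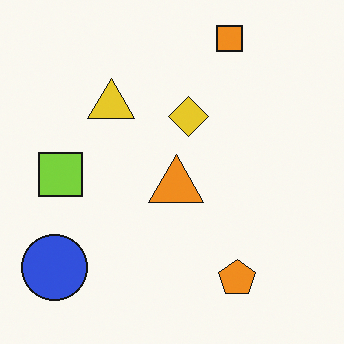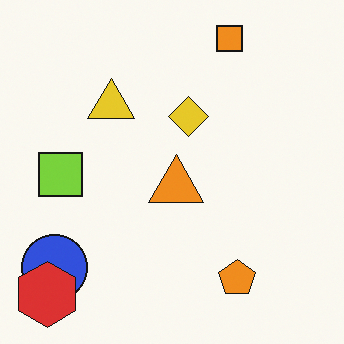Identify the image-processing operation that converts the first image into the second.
Overlaid with an additional red hexagon.

A red hexagon appears in the second image that is absent from the first.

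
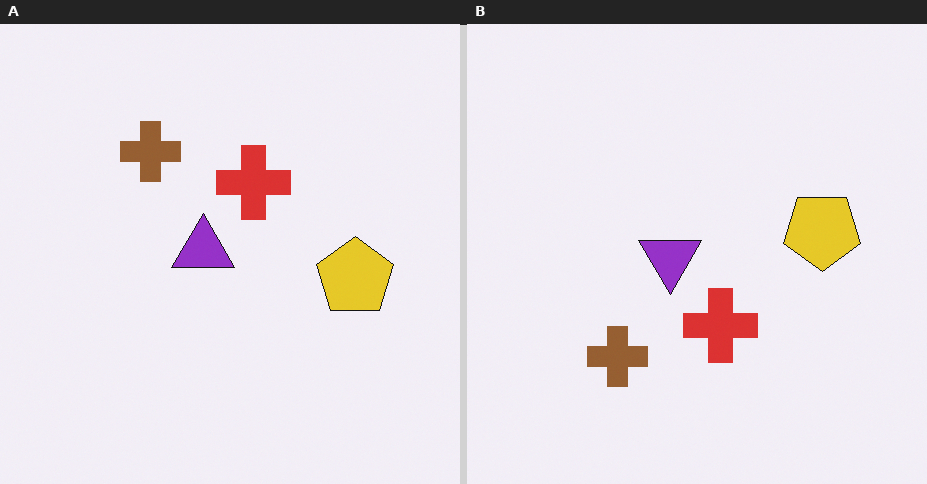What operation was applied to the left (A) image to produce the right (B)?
The right (B) image is the left (A) flipped vertically (top ↔ bottom).

The brown cross is in the top-left of the left (A) image and the bottom-left of the right (B) — shapes on opposite sides of the horizontal midline have swapped in a mirror flip.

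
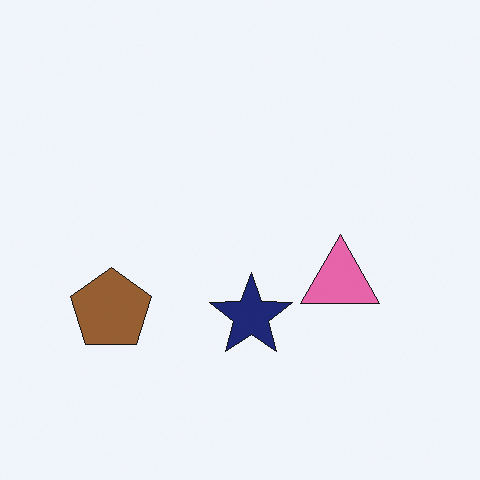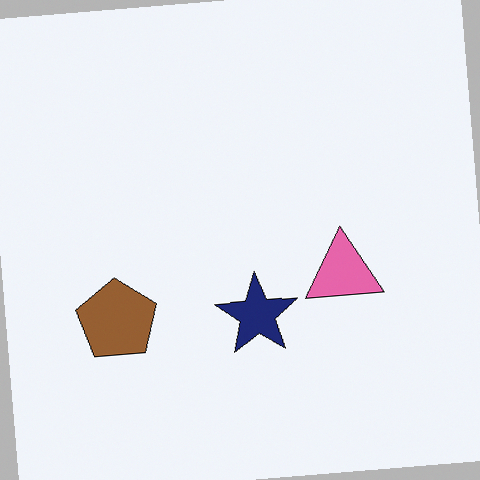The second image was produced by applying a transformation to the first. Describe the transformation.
The second image is the first rotated counter-clockwise by a slight angle.

Every shape is tilted by the same angle and the image corners show triangular fill wedges — a whole-image rotation by a non-right angle.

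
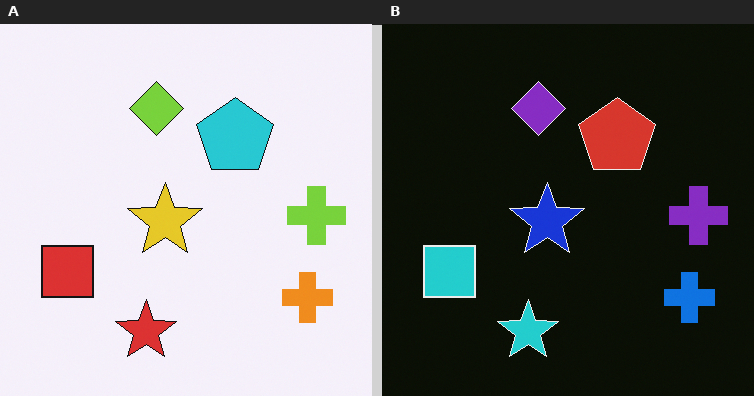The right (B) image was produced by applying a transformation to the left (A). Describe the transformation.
The right (B) image is the left (A) color-inverted (negative).

The light background has become dark and every shape's color is its complement — a photographic negative.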